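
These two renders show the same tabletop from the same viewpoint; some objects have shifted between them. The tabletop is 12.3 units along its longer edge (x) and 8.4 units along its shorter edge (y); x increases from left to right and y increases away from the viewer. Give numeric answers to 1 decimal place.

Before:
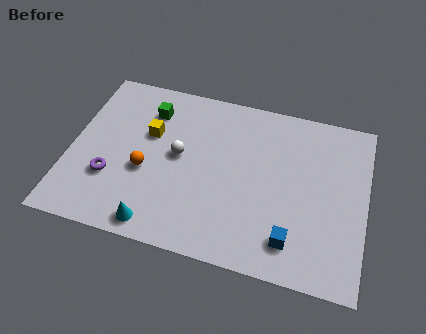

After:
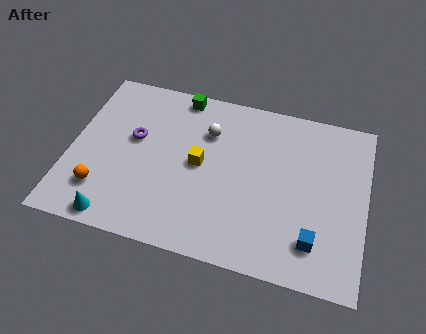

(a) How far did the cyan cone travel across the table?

1.7

The cyan cone moved from about (3.9, 0.9) to (2.2, 0.8), a distance of √(1.7² + 0.1²) ≈ 1.7.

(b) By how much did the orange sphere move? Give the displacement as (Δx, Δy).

(-1.7, -1.4)

The orange sphere was at about (3.2, 3.4) and moved to about (1.5, 2.0).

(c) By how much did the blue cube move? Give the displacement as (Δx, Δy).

(0.9, 0.2)

The blue cube started near (9.4, 1.6) and ended near (10.3, 1.8).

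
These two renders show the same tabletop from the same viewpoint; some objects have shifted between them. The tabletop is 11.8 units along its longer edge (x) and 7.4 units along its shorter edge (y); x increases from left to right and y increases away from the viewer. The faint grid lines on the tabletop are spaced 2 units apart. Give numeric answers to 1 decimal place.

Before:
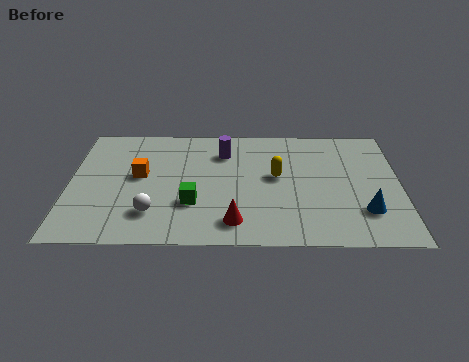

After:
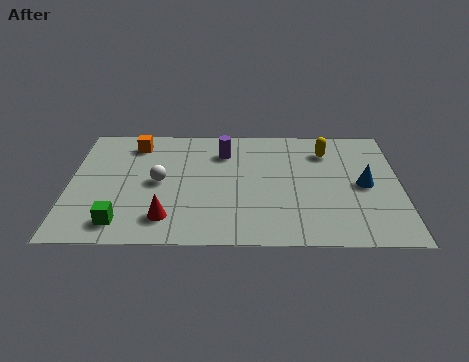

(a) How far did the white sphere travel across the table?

1.9

From (3.0, 1.8) to (3.2, 3.7), the white sphere covered √(0.2² + 1.9²) ≈ 1.9 units.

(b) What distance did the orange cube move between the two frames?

2.0

From (2.5, 4.1) to (2.3, 6.1), the orange cube covered √(0.2² + 2.0²) ≈ 2.0 units.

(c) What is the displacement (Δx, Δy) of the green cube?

(-2.5, -1.2)

The green cube started near (4.4, 2.4) and ended near (1.9, 1.2).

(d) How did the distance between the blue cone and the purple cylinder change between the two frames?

-0.8

Before: roughly 6.2 units apart; after: 5.4. That's 0.8 units closer together.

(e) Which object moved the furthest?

the green cube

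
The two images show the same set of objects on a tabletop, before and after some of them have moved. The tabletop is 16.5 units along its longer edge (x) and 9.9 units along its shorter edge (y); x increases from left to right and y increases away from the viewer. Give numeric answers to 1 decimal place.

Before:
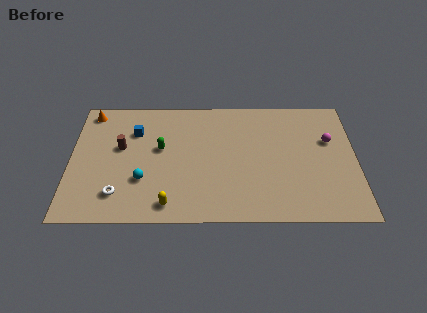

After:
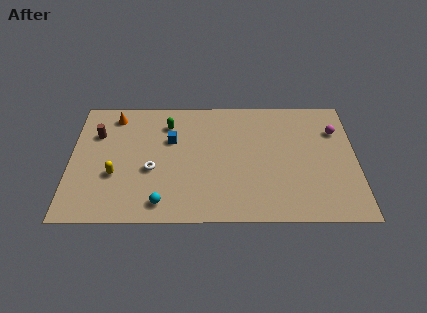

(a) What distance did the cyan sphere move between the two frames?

2.1

The cyan sphere moved from about (4.2, 3.2) to (5.3, 1.4), a distance of √(1.1² + 1.8²) ≈ 2.1.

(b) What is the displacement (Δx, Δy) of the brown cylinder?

(-1.4, 1.1)

From the two frames, the brown cylinder sits at roughly (2.9, 5.8) before and (1.5, 6.9) after.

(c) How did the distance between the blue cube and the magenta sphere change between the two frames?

-1.7

Before: roughly 11.3 units apart; after: 9.6. That's 1.7 units closer together.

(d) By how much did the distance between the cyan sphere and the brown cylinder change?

+3.8

They were about 2.9 units apart before and 6.7 after — 3.8 units further apart.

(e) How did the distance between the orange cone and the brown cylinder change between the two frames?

-1.6

They were about 3.4 units apart before and 1.8 after — 1.6 units closer together.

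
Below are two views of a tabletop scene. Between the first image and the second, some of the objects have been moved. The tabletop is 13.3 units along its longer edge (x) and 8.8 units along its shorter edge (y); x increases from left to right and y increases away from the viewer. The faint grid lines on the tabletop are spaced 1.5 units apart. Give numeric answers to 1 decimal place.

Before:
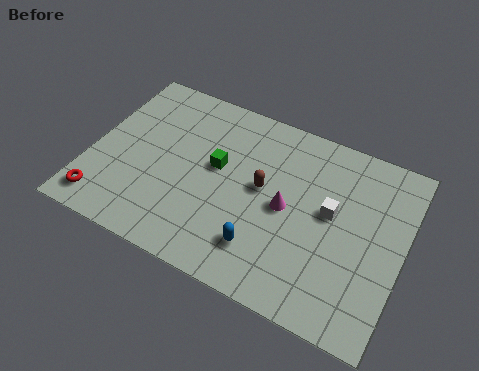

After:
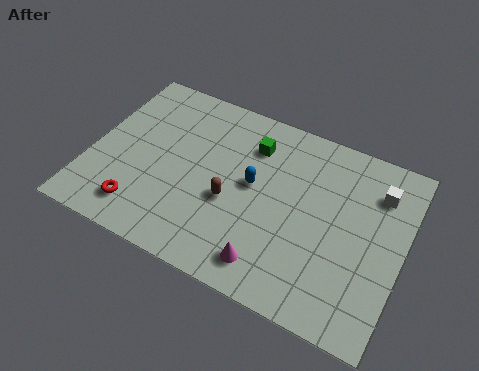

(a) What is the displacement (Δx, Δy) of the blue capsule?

(-0.8, 2.8)

From the two frames, the blue capsule sits at roughly (7.7, 2.0) before and (6.9, 4.8) after.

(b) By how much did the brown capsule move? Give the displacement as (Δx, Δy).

(-1.2, -1.2)

The brown capsule started near (7.3, 4.8) and ended near (6.1, 3.6).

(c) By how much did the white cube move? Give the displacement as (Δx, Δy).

(1.8, 1.8)

The white cube started near (10.2, 4.9) and ended near (12.0, 6.7).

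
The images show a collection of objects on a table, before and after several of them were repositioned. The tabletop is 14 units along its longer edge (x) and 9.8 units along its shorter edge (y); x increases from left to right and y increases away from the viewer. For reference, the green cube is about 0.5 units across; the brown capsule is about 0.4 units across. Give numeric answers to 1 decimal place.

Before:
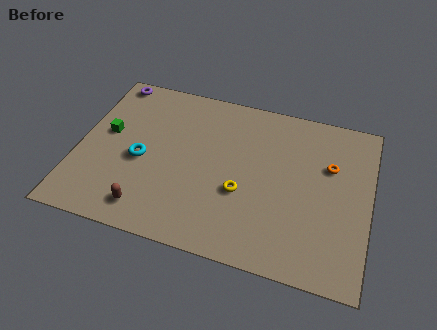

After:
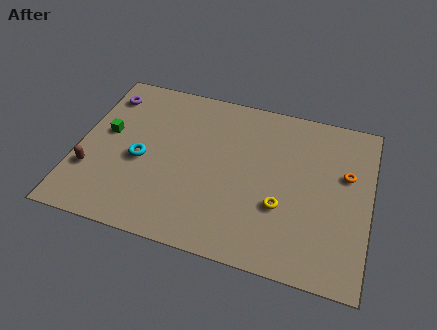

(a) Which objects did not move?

the cyan torus and the green cube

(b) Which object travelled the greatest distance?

the brown capsule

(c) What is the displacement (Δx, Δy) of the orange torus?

(0.8, -0.3)

The orange torus was at about (12.0, 6.4) and moved to about (12.8, 6.1).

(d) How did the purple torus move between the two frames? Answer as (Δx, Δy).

(-0.1, -1.0)

From the two frames, the purple torus sits at roughly (1.1, 8.9) before and (1.0, 7.9) after.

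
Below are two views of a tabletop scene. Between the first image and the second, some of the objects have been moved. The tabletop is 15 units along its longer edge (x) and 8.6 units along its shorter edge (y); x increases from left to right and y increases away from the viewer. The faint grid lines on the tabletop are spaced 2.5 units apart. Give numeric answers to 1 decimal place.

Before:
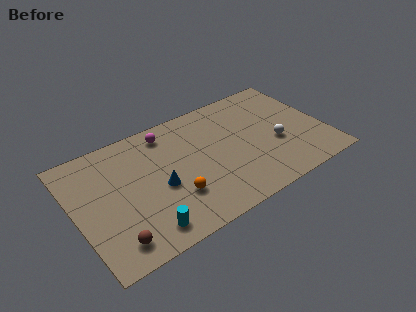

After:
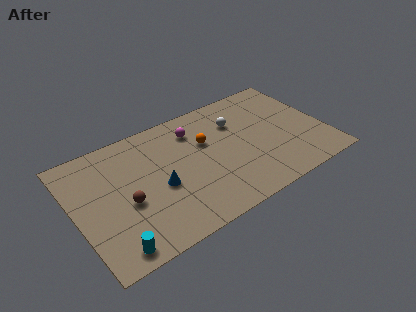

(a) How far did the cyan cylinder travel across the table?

1.9

The cyan cylinder moved from about (3.6, 1.3) to (1.7, 1.0), a distance of √(1.9² + 0.3²) ≈ 1.9.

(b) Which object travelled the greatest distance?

the orange sphere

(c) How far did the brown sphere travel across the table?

2.5

The brown sphere moved from about (1.8, 1.4) to (2.9, 3.6), a distance of √(1.1² + 2.2²) ≈ 2.5.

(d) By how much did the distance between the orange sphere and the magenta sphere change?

-3.4

The distance was about 4.7 in the first image and 1.3 in the second, so they moved 3.4 units closer together.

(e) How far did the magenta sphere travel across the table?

1.7

From (5.9, 7.3) to (7.5, 6.7), the magenta sphere covered √(1.6² + 0.6²) ≈ 1.7 units.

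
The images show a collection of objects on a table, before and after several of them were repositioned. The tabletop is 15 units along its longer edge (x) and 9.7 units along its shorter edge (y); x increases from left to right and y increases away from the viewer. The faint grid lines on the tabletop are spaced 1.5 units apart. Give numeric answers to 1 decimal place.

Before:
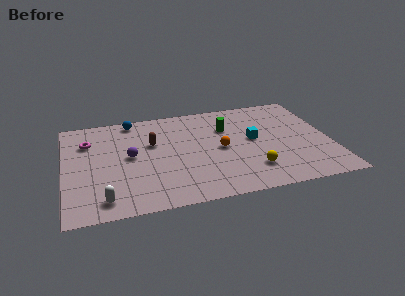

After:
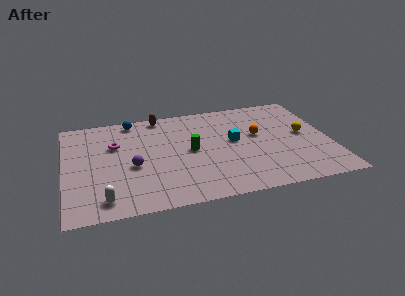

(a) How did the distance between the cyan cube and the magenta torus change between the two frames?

-2.7

They were about 9.5 units apart before and 6.8 after — 2.7 units closer together.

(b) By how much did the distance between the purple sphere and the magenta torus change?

-0.5

They were about 3.0 units apart before and 2.5 after — 0.5 units closer together.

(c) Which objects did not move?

the blue sphere and the white capsule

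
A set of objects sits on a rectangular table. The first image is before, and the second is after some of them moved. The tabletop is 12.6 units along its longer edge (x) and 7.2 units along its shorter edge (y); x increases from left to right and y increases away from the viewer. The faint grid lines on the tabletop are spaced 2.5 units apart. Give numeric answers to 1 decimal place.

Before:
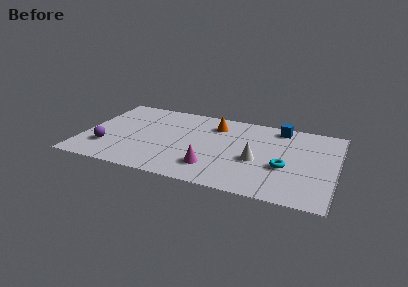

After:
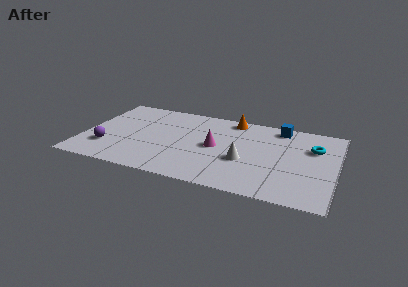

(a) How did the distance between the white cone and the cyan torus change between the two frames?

+2.5

They were about 1.4 units apart before and 3.9 after — 2.5 units further apart.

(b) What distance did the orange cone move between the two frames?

1.1

From (6.4, 5.6) to (7.2, 6.4), the orange cone covered √(0.8² + 0.8²) ≈ 1.1 units.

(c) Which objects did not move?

the purple sphere and the blue cube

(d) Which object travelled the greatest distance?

the cyan torus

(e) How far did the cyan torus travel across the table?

2.5

From (10.1, 2.8) to (11.4, 4.9), the cyan torus covered √(1.3² + 2.1²) ≈ 2.5 units.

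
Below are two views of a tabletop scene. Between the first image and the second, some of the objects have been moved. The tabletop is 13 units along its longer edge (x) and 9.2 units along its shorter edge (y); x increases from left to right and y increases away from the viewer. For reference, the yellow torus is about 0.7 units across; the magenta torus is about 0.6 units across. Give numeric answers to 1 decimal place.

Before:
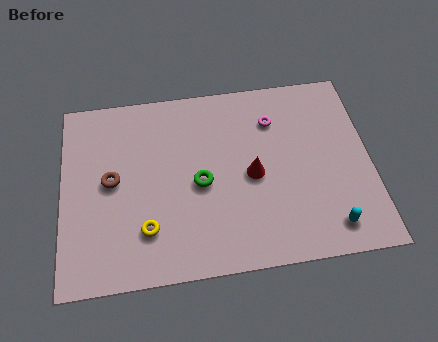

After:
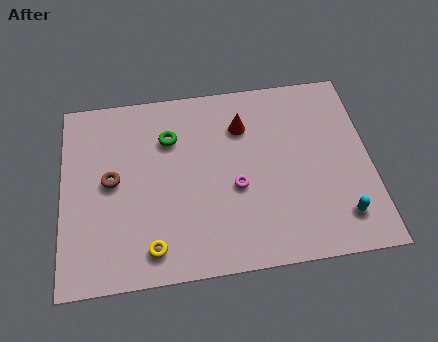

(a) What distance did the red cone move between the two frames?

2.5

From (8.0, 4.3) to (7.7, 6.8), the red cone covered √(0.3² + 2.5²) ≈ 2.5 units.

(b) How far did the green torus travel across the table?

2.7

The green torus was near (5.8, 4.2) before and (4.6, 6.6) after, so it travelled √(1.2² + 2.4²) ≈ 2.7 units.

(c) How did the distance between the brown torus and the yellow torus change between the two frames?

+0.9

Before: roughly 2.9 units apart; after: 3.8. That's 0.9 units further apart.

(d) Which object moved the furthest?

the magenta torus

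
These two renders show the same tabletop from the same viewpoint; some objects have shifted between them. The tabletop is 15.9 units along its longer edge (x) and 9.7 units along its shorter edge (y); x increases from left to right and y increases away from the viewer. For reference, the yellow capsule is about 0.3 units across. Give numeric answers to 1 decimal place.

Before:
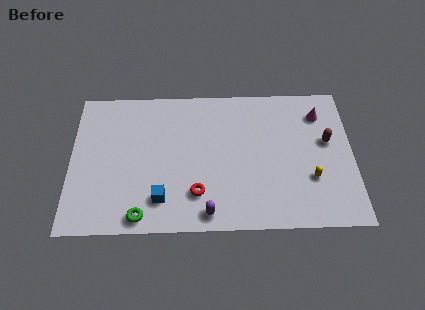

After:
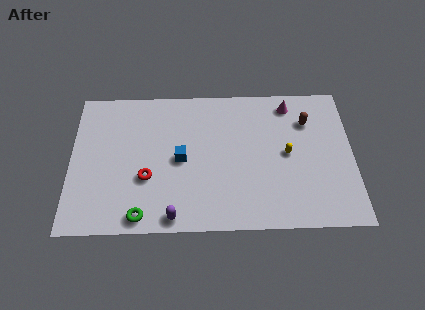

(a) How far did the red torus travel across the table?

3.0

The red torus was near (7.1, 2.4) before and (4.3, 3.5) after, so it travelled √(2.8² + 1.1²) ≈ 3.0 units.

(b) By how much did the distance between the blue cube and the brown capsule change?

-2.5

They were about 10.1 units apart before and 7.6 after — 2.5 units closer together.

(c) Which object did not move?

the green torus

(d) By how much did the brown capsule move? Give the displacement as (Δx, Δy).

(-1.1, 1.4)

From the two frames, the brown capsule sits at roughly (14.5, 5.7) before and (13.4, 7.1) after.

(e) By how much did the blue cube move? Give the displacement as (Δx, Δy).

(1.1, 2.6)

The blue cube was at about (5.1, 2.1) and moved to about (6.2, 4.7).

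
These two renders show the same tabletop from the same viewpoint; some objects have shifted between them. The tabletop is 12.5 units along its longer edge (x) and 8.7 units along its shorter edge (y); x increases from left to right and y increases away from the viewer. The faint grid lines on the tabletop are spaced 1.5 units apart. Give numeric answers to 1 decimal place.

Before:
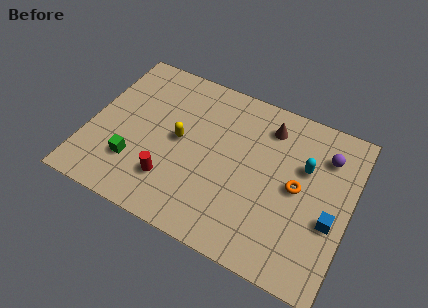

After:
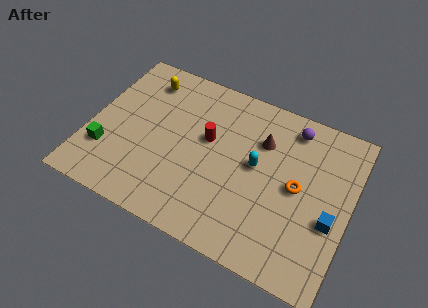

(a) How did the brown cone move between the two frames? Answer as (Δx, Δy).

(-0.2, -0.9)

The brown cone was at about (8.3, 7.0) and moved to about (8.1, 6.1).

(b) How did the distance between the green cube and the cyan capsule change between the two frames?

-1.1

The distance was about 8.4 in the first image and 7.3 in the second, so they moved 1.1 units closer together.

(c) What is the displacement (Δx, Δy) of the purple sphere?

(-1.7, 0.8)

From the two frames, the purple sphere sits at roughly (11.1, 6.6) before and (9.4, 7.4) after.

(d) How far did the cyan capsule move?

2.4

The cyan capsule moved from about (10.2, 5.6) to (8.0, 4.7), a distance of √(2.2² + 0.9²) ≈ 2.4.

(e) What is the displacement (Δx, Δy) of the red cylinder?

(1.4, 2.9)

The red cylinder started near (4.2, 2.2) and ended near (5.6, 5.1).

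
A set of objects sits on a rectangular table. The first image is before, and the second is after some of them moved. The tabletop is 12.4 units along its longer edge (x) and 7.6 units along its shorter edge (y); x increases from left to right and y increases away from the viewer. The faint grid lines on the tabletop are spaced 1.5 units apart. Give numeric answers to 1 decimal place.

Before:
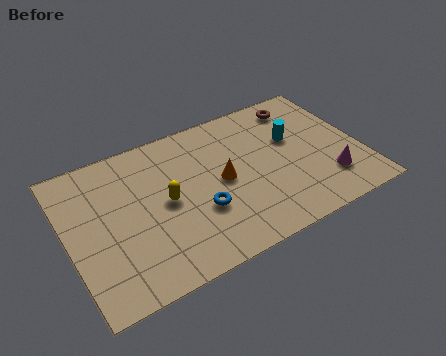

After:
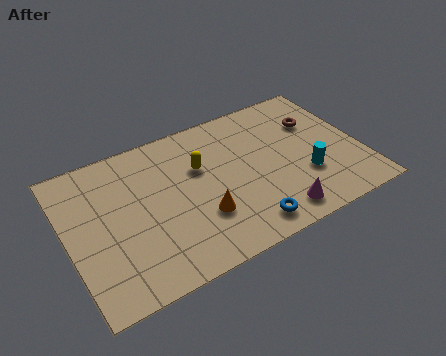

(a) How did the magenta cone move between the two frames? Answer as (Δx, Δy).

(-2.4, -0.8)

From the two frames, the magenta cone sits at roughly (10.8, 1.9) before and (8.4, 1.1) after.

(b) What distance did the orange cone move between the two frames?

1.8

From (6.5, 3.8) to (5.4, 2.4), the orange cone covered √(1.1² + 1.4²) ≈ 1.8 units.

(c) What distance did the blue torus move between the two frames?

2.3

From (5.4, 2.7) to (7.1, 1.1), the blue torus covered √(1.7² + 1.6²) ≈ 2.3 units.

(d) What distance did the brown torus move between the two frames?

1.3

From (10.3, 6.4) to (10.8, 5.2), the brown torus covered √(0.5² + 1.2²) ≈ 1.3 units.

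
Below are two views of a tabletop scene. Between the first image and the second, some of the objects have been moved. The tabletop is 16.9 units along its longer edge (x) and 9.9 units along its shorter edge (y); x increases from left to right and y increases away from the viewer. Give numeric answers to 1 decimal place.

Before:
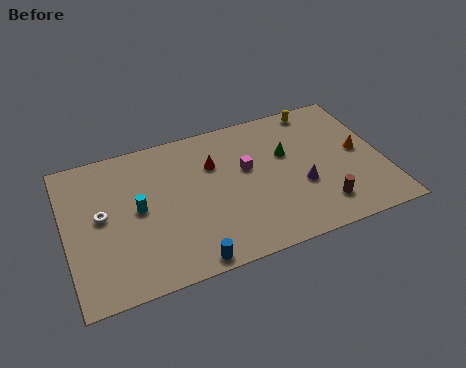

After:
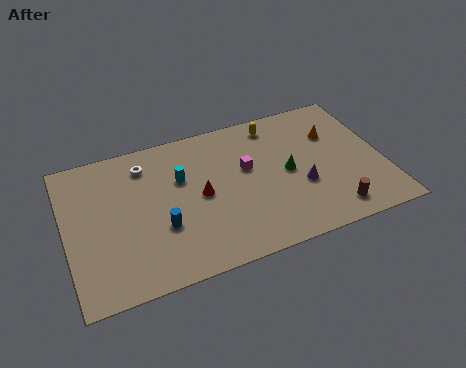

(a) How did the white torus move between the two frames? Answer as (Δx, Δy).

(2.5, 2.7)

From the two frames, the white torus sits at roughly (1.9, 5.3) before and (4.4, 8.0) after.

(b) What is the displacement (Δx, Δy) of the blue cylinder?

(-1.2, 2.7)

From the two frames, the blue cylinder sits at roughly (6.1, 0.8) before and (4.9, 3.5) after.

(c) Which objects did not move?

the magenta cube and the purple cone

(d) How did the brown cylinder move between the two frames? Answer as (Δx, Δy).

(0.5, -0.5)

The brown cylinder started near (13.3, 2.0) and ended near (13.8, 1.5).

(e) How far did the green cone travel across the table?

1.3

The green cone was near (11.9, 6.2) before and (11.8, 4.9) after, so it travelled √(0.1² + 1.3²) ≈ 1.3 units.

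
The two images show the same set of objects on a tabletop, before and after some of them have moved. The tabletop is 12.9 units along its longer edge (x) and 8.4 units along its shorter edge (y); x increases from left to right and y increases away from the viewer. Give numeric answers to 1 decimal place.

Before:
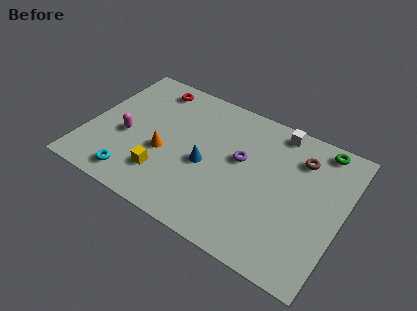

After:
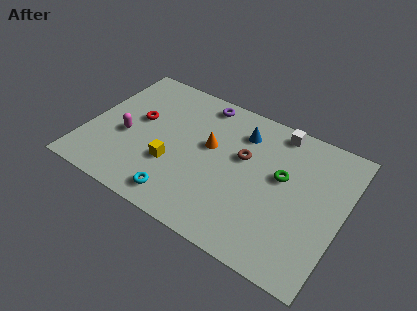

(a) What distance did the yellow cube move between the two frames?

0.9

From (4.2, 2.1) to (4.5, 2.9), the yellow cube covered √(0.3² + 0.8²) ≈ 0.9 units.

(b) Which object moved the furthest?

the purple torus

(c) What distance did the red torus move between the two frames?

2.4

The red torus was near (2.7, 7.2) before and (2.4, 4.8) after, so it travelled √(0.3² + 2.4²) ≈ 2.4 units.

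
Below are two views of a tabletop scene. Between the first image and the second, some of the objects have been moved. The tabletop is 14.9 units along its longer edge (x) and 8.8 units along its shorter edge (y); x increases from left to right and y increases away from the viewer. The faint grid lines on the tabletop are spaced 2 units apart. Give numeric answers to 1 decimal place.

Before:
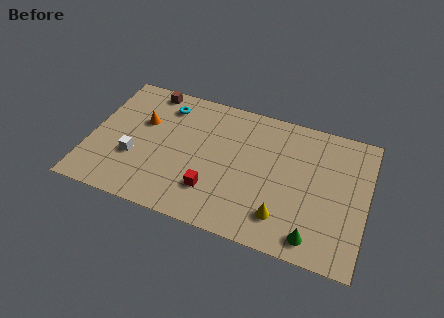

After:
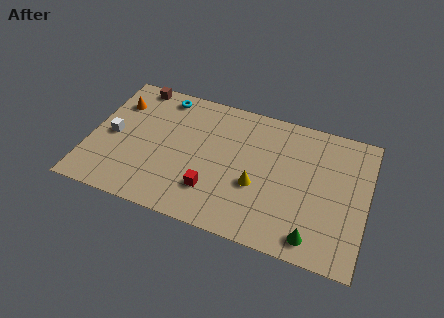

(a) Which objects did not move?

the red cube and the green cone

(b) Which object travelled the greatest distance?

the yellow cone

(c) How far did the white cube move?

1.7

From (2.5, 3.1) to (1.2, 4.2), the white cube covered √(1.3² + 1.1²) ≈ 1.7 units.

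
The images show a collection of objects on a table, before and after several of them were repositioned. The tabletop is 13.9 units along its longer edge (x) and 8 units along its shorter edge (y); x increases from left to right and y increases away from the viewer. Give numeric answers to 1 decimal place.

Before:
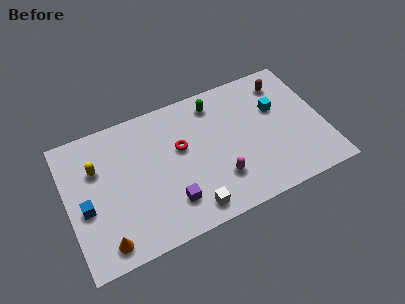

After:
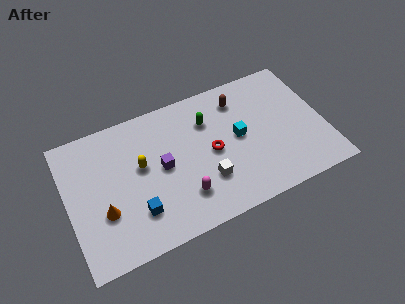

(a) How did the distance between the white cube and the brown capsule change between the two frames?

-3.3

The distance was about 7.9 in the first image and 4.6 in the second, so they moved 3.3 units closer together.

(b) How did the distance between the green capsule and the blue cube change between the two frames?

-2.4

The distance was about 8.1 in the first image and 5.7 in the second, so they moved 2.4 units closer together.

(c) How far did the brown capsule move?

2.5

From (12.1, 6.5) to (9.6, 6.4), the brown capsule covered √(2.5² + 0.1²) ≈ 2.5 units.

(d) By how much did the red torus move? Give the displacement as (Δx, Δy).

(1.6, -0.9)

The red torus started near (6.2, 4.8) and ended near (7.8, 3.9).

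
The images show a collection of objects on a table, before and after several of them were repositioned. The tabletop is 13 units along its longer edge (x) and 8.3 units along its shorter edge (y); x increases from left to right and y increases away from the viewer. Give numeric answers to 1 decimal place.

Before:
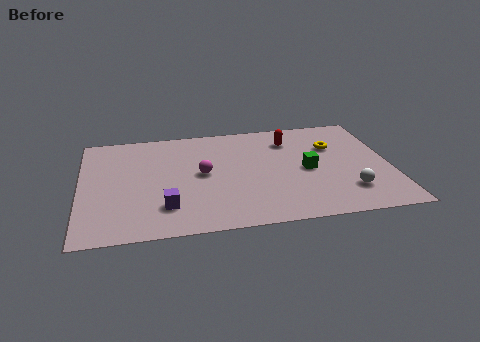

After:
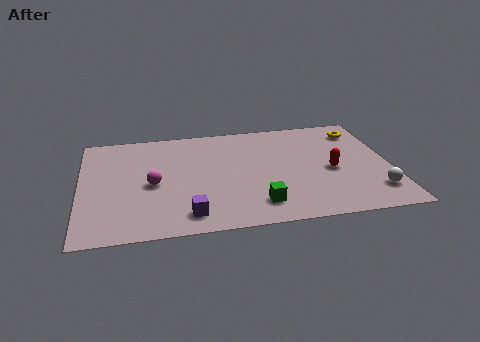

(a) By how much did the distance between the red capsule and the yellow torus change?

+1.3

Before: roughly 2.0 units apart; after: 3.3. That's 1.3 units further apart.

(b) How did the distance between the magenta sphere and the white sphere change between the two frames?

+3.0

Before: roughly 6.4 units apart; after: 9.4. That's 3.0 units further apart.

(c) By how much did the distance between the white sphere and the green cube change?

+2.4

They were about 2.5 units apart before and 4.9 after — 2.4 units further apart.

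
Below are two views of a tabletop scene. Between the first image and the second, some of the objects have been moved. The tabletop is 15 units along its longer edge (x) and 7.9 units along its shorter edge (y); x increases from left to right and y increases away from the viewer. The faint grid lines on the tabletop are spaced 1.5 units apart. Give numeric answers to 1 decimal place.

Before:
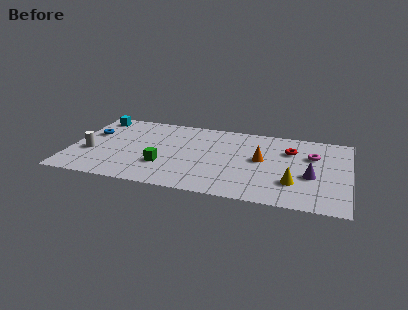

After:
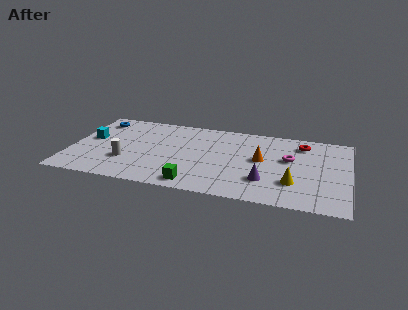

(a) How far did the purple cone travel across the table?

2.6

The purple cone moved from about (13.0, 3.2) to (10.6, 2.2), a distance of √(2.4² + 1.0²) ≈ 2.6.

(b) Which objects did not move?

the yellow cone and the orange cone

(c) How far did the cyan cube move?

2.4

From (1.1, 6.8) to (1.0, 4.4), the cyan cube covered √(0.1² + 2.4²) ≈ 2.4 units.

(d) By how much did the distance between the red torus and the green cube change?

+0.3

The distance was about 7.4 in the first image and 7.7 in the second, so they moved 0.3 units further apart.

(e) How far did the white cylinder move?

2.1

The white cylinder was near (1.1, 3.0) before and (3.1, 2.5) after, so it travelled √(2.0² + 0.5²) ≈ 2.1 units.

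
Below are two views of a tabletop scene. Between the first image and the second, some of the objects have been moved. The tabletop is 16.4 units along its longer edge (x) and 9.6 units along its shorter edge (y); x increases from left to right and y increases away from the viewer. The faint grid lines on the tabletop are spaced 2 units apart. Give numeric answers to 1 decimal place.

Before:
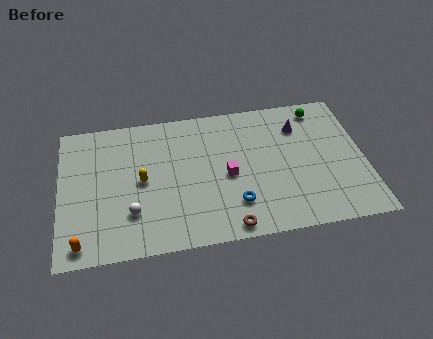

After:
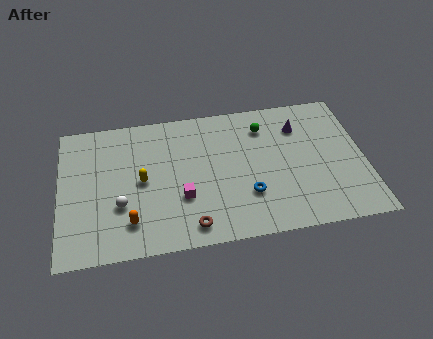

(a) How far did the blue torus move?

0.9

The blue torus moved from about (9.3, 2.4) to (10.0, 2.9), a distance of √(0.7² + 0.5²) ≈ 0.9.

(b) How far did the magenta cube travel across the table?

2.7

The magenta cube moved from about (9.0, 4.4) to (6.5, 3.3), a distance of √(2.5² + 1.1²) ≈ 2.7.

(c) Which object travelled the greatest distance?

the green sphere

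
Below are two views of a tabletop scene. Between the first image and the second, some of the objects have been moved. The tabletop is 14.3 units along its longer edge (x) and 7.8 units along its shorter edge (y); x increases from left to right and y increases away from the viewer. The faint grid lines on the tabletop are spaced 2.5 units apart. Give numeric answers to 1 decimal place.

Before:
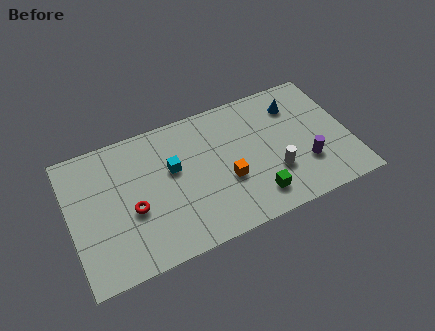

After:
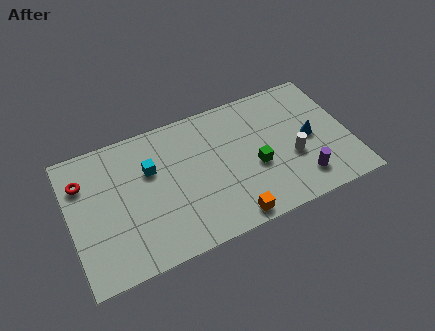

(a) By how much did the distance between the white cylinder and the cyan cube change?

+1.9

Before: roughly 5.5 units apart; after: 7.4. That's 1.9 units further apart.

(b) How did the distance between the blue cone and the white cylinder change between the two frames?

-2.5

Before: roughly 3.8 units apart; after: 1.3. That's 2.5 units closer together.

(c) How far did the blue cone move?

2.3

The blue cone moved from about (11.8, 6.0) to (12.3, 3.8), a distance of √(0.5² + 2.2²) ≈ 2.3.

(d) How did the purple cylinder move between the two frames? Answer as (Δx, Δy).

(-0.3, -0.8)

The purple cylinder was at about (11.9, 2.4) and moved to about (11.6, 1.6).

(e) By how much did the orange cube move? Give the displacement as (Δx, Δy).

(-0.1, -2.2)

The orange cube started near (7.9, 3.0) and ended near (7.8, 0.8).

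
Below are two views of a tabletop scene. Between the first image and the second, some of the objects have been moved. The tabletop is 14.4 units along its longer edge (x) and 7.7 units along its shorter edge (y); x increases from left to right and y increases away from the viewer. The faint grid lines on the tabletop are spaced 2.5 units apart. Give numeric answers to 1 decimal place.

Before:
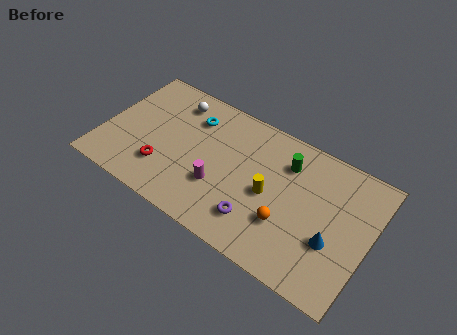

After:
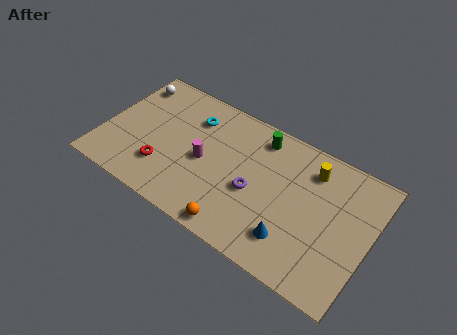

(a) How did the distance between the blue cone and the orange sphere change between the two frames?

+0.6

The distance was about 2.4 in the first image and 3.0 in the second, so they moved 0.6 units further apart.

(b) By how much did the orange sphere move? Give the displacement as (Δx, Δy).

(-2.4, -1.7)

The orange sphere started near (10.2, 2.5) and ended near (7.8, 0.8).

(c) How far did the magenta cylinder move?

1.4

The magenta cylinder was near (6.5, 2.6) before and (5.5, 3.6) after, so it travelled √(1.0² + 1.0²) ≈ 1.4 units.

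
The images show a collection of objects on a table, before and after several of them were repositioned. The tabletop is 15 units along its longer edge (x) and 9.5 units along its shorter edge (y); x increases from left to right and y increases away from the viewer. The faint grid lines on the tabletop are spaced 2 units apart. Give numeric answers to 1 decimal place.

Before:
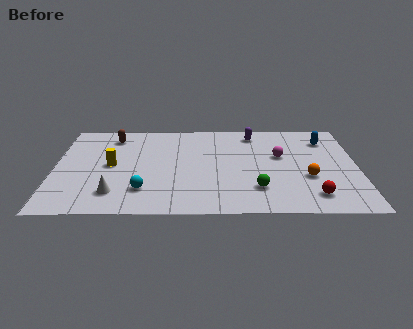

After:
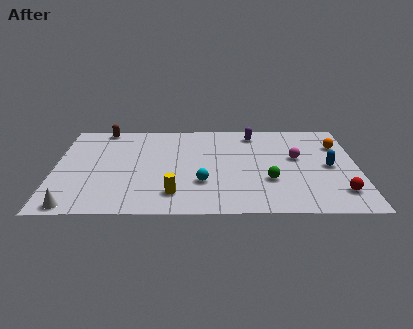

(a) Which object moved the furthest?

the yellow cylinder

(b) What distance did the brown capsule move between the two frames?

1.0

The brown capsule moved from about (2.8, 7.8) to (2.3, 8.7), a distance of √(0.5² + 0.9²) ≈ 1.0.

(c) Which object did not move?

the purple capsule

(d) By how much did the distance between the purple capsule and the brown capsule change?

+0.5

Before: roughly 7.1 units apart; after: 7.6. That's 0.5 units further apart.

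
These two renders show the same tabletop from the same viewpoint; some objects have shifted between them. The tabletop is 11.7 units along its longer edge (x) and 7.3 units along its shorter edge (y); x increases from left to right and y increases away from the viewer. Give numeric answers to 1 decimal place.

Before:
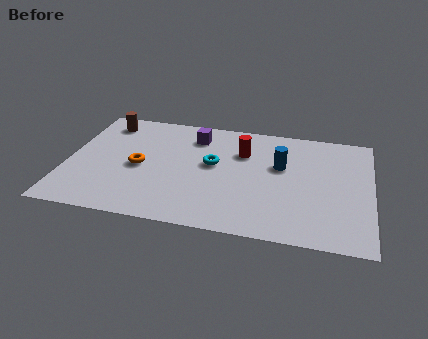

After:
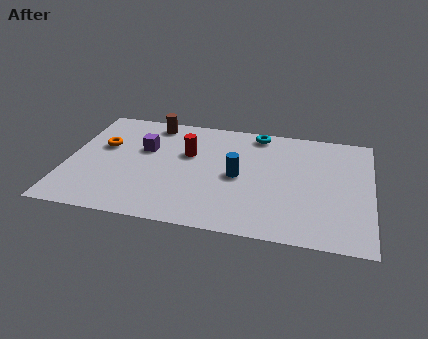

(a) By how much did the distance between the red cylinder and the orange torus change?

-1.0

They were about 4.3 units apart before and 3.3 after — 1.0 units closer together.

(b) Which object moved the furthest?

the cyan torus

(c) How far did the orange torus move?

1.9

From (2.8, 3.4) to (1.3, 4.5), the orange torus covered √(1.5² + 1.1²) ≈ 1.9 units.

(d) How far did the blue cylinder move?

1.9

The blue cylinder moved from about (8.2, 4.5) to (6.6, 3.5), a distance of √(1.6² + 1.0²) ≈ 1.9.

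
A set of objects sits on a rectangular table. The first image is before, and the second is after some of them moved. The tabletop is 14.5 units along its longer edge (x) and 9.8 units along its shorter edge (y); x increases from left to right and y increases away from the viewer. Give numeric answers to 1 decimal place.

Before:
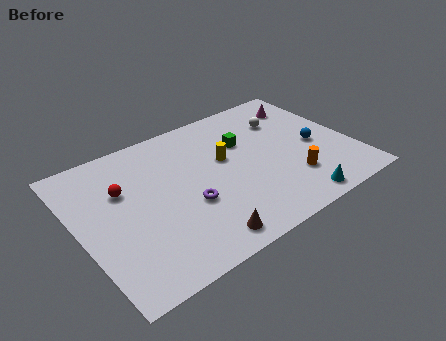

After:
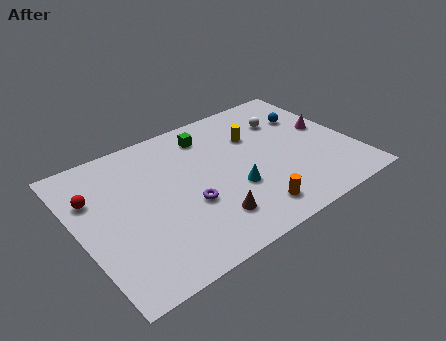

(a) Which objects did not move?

the purple torus and the white sphere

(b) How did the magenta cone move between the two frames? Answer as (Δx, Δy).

(0.6, -2.4)

The magenta cone started near (12.8, 7.8) and ended near (13.4, 5.4).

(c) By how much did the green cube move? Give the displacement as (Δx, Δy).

(-1.7, 1.5)

From the two frames, the green cube sits at roughly (9.1, 6.5) before and (7.4, 8.0) after.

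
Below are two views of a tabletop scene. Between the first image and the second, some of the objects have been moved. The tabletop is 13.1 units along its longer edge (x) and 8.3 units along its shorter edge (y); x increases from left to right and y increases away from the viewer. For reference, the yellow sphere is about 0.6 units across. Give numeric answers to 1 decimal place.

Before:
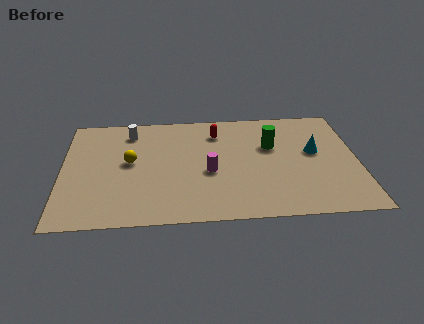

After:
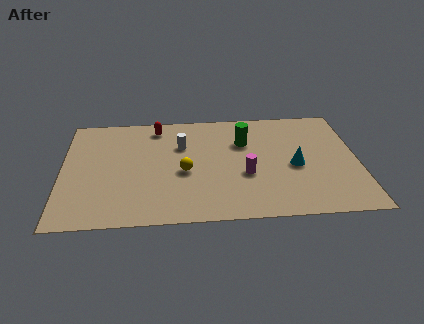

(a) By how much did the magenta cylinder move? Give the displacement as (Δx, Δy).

(1.6, -0.3)

From the two frames, the magenta cylinder sits at roughly (6.5, 3.5) before and (8.1, 3.2) after.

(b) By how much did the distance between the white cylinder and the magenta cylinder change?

-1.1

Before: roughly 4.8 units apart; after: 3.7. That's 1.1 units closer together.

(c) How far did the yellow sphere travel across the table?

2.6

From (3.0, 4.5) to (5.4, 3.6), the yellow sphere covered √(2.4² + 0.9²) ≈ 2.6 units.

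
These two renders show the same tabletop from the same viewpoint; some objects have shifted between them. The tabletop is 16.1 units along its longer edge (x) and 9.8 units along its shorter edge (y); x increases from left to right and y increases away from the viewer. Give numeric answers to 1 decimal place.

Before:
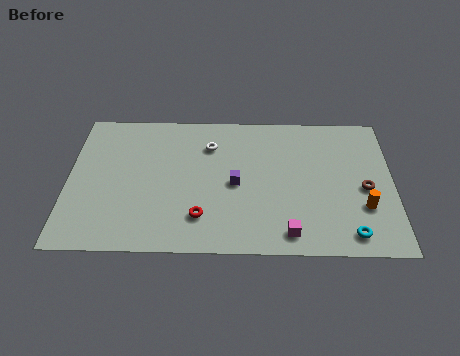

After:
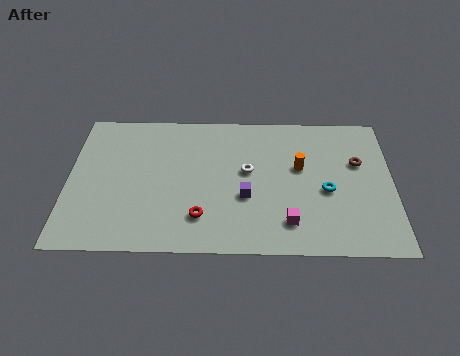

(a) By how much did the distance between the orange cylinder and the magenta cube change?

-0.3

Before: roughly 4.1 units apart; after: 3.8. That's 0.3 units closer together.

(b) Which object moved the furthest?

the orange cylinder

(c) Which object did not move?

the red torus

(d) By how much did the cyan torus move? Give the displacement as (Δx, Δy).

(-1.1, 2.9)

From the two frames, the cyan torus sits at roughly (13.9, 1.3) before and (12.8, 4.2) after.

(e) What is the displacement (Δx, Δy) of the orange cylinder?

(-3.1, 2.7)

The orange cylinder started near (14.6, 3.1) and ended near (11.5, 5.8).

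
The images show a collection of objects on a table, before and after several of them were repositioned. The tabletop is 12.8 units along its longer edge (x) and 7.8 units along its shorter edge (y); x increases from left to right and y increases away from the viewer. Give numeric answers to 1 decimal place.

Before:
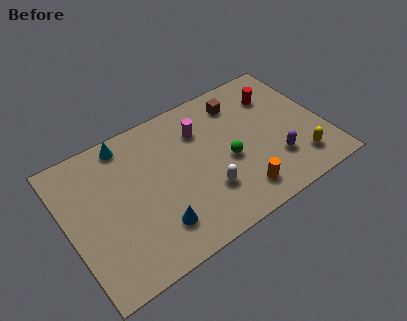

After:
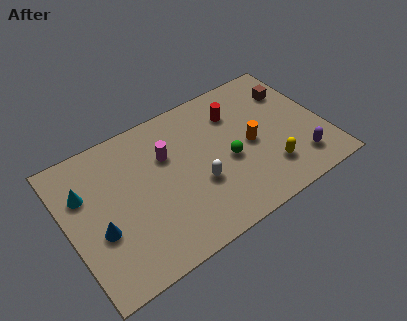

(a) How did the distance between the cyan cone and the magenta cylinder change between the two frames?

+0.3

The distance was about 3.8 in the first image and 4.1 in the second, so they moved 0.3 units further apart.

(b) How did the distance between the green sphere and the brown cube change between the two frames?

+1.3

They were about 3.1 units apart before and 4.4 after — 1.3 units further apart.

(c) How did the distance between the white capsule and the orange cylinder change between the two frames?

+1.2

They were about 1.7 units apart before and 2.9 after — 1.2 units further apart.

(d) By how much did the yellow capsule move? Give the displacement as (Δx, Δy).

(-1.5, 0.3)

From the two frames, the yellow capsule sits at roughly (11.2, 1.6) before and (9.7, 1.9) after.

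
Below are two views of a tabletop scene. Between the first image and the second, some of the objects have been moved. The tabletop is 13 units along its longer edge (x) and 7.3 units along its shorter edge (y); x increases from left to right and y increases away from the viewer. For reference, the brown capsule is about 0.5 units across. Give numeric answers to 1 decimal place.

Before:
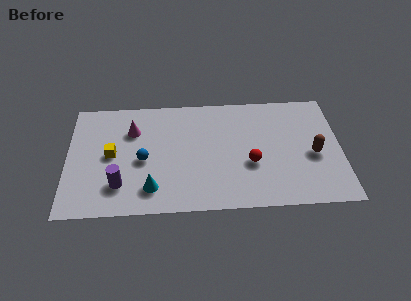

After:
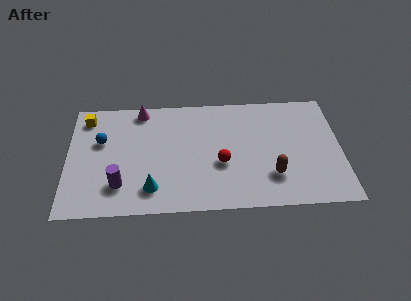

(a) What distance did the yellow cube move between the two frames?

2.7

From (2.1, 3.7) to (0.9, 6.1), the yellow cube covered √(1.2² + 2.4²) ≈ 2.7 units.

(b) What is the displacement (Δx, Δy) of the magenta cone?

(0.4, 1.3)

From the two frames, the magenta cone sits at roughly (3.1, 5.2) before and (3.5, 6.5) after.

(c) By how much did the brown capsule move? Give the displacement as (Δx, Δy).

(-2.0, -1.2)

From the two frames, the brown capsule sits at roughly (11.7, 3.2) before and (9.7, 2.0) after.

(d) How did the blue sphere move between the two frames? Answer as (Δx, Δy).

(-2.0, 1.3)

The blue sphere started near (3.6, 3.3) and ended near (1.6, 4.6).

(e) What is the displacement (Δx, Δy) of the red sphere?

(-1.4, 0.1)

From the two frames, the red sphere sits at roughly (8.7, 2.8) before and (7.3, 2.9) after.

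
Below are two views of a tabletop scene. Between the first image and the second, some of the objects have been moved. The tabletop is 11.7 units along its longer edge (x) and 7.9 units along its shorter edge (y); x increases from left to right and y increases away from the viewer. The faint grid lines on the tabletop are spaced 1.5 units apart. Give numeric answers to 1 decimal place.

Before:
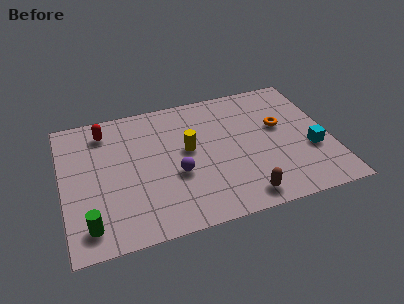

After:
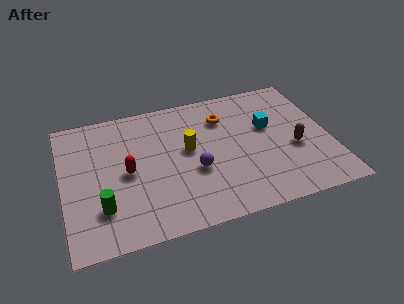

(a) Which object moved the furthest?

the brown capsule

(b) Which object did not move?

the yellow cylinder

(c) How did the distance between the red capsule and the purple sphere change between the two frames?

-1.5

The distance was about 4.5 in the first image and 3.0 in the second, so they moved 1.5 units closer together.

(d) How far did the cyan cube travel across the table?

2.5

The cyan cube was near (10.8, 2.9) before and (9.1, 4.8) after, so it travelled √(1.7² + 1.9²) ≈ 2.5 units.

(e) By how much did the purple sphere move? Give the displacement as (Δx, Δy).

(0.8, 0.0)

From the two frames, the purple sphere sits at roughly (4.9, 3.1) before and (5.7, 3.1) after.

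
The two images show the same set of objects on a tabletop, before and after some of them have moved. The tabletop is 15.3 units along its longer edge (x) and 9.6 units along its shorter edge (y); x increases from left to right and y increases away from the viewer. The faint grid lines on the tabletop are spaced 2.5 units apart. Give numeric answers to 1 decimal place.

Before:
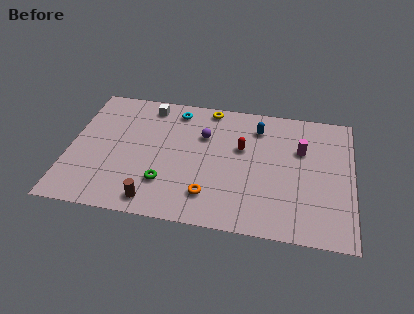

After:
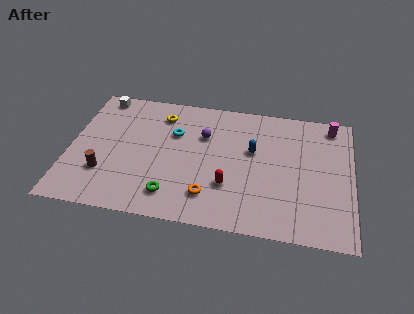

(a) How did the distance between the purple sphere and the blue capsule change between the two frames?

-0.3

Before: roughly 3.1 units apart; after: 2.8. That's 0.3 units closer together.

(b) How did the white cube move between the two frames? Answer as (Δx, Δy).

(-2.7, 0.3)

The white cube was at about (4.1, 8.3) and moved to about (1.4, 8.6).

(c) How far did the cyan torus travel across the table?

1.8

From (5.6, 8.2) to (5.6, 6.4), the cyan torus covered √(0.0² + 1.8²) ≈ 1.8 units.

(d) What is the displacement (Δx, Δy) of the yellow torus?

(-2.6, -1.0)

The yellow torus started near (7.4, 8.7) and ended near (4.8, 7.7).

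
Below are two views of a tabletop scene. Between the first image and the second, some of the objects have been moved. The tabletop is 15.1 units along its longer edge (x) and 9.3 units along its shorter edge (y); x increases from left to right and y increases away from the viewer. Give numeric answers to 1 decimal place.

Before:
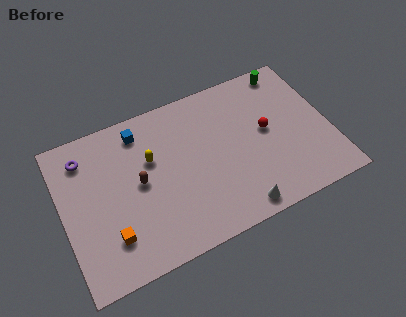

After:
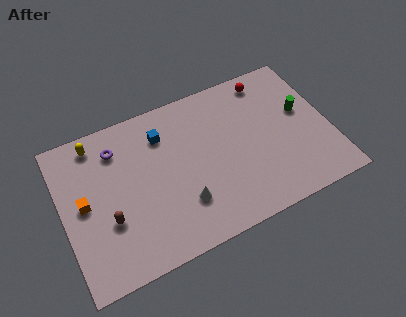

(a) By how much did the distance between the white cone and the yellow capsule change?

+0.5

They were about 6.5 units apart before and 7.0 after — 0.5 units further apart.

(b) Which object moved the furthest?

the yellow capsule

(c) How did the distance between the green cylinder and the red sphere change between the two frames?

-0.6

The distance was about 3.7 in the first image and 3.1 in the second, so they moved 0.6 units closer together.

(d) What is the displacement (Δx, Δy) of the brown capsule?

(-1.9, -1.5)

From the two frames, the brown capsule sits at roughly (4.3, 4.8) before and (2.4, 3.3) after.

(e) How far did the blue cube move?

1.4

From (4.7, 7.8) to (5.9, 7.1), the blue cube covered √(1.2² + 0.7²) ≈ 1.4 units.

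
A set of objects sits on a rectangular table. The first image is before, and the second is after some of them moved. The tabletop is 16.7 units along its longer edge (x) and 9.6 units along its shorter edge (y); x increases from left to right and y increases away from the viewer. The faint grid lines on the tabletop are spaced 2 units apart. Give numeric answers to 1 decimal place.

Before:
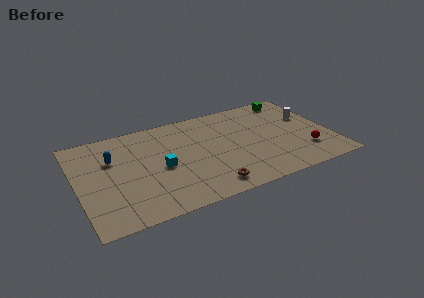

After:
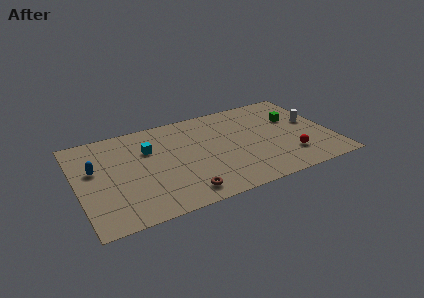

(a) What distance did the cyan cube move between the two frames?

2.2

The cyan cube was near (5.4, 4.4) before and (4.8, 6.5) after, so it travelled √(0.6² + 2.1²) ≈ 2.2 units.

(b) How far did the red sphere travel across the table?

1.1

The red sphere was near (14.8, 2.5) before and (13.7, 2.4) after, so it travelled √(1.1² + 0.1²) ≈ 1.1 units.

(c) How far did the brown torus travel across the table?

1.7

The brown torus was near (8.2, 1.4) before and (6.5, 1.4) after, so it travelled √(1.7² + 0.0²) ≈ 1.7 units.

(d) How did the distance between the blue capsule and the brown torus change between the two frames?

-0.8

Before: roughly 7.7 units apart; after: 6.9. That's 0.8 units closer together.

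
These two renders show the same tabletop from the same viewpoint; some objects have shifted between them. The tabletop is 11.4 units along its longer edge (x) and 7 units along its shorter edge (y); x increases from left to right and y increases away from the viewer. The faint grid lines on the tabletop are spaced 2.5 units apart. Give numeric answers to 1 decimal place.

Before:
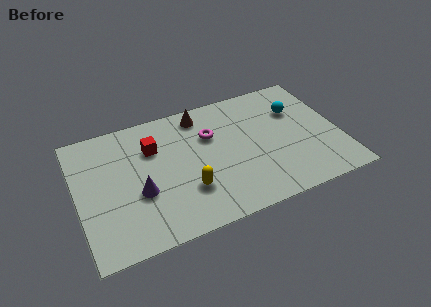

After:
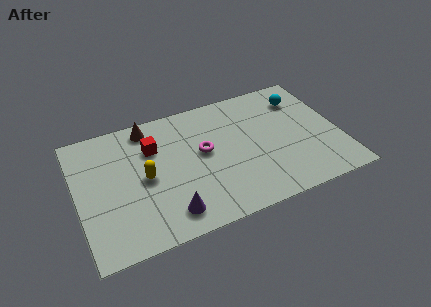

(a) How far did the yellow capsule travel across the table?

2.1

From (4.6, 2.1) to (2.9, 3.4), the yellow capsule covered √(1.7² + 1.3²) ≈ 2.1 units.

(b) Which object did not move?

the red cube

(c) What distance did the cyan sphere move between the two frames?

0.7

The cyan sphere was near (9.7, 4.8) before and (10.0, 5.4) after, so it travelled √(0.3² + 0.6²) ≈ 0.7 units.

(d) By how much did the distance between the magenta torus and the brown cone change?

+1.8

The distance was about 1.3 in the first image and 3.1 in the second, so they moved 1.8 units further apart.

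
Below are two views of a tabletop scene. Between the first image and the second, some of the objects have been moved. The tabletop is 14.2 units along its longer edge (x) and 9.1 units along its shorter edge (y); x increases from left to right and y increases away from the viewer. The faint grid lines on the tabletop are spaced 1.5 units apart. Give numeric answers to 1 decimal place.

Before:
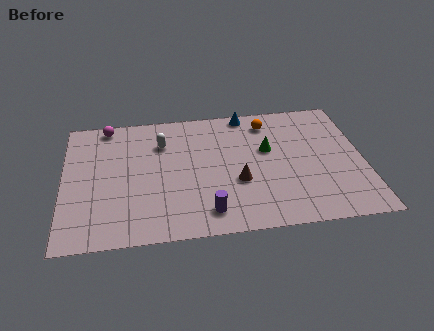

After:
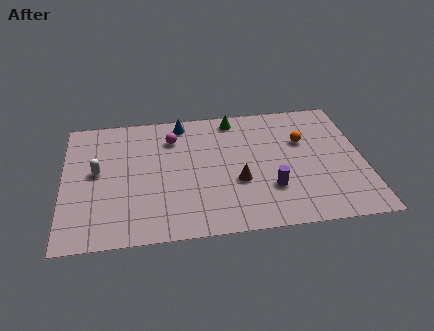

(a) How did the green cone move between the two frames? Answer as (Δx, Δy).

(-1.5, 2.5)

From the two frames, the green cone sits at roughly (9.7, 5.5) before and (8.2, 8.0) after.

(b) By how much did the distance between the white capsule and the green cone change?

+2.2

The distance was about 5.1 in the first image and 7.3 in the second, so they moved 2.2 units further apart.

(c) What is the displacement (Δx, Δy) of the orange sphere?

(1.6, -1.6)

From the two frames, the orange sphere sits at roughly (9.8, 7.5) before and (11.4, 5.9) after.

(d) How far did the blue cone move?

3.1

The blue cone moved from about (8.8, 8.3) to (5.7, 8.0), a distance of √(3.1² + 0.3²) ≈ 3.1.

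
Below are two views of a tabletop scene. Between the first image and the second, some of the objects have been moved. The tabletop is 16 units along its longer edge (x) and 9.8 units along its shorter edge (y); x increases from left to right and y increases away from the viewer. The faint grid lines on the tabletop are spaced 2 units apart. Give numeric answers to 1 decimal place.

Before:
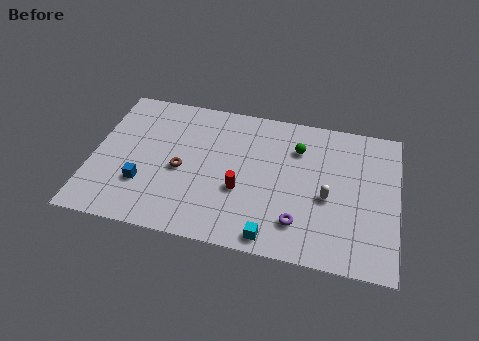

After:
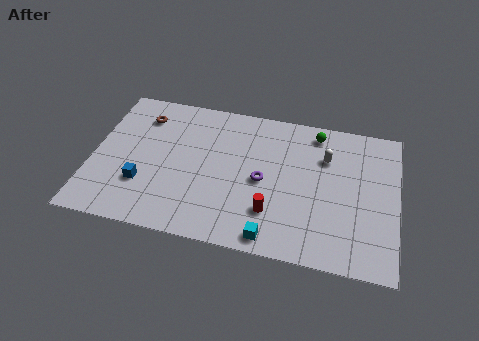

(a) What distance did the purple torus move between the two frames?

3.1

The purple torus moved from about (11.0, 2.2) to (9.0, 4.6), a distance of √(2.0² + 2.4²) ≈ 3.1.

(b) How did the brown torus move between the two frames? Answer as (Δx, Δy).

(-2.3, 3.3)

The brown torus was at about (4.7, 4.4) and moved to about (2.4, 7.7).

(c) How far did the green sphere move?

1.6

From (10.7, 7.2) to (11.6, 8.5), the green sphere covered √(0.9² + 1.3²) ≈ 1.6 units.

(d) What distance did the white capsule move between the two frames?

2.7

The white capsule was near (12.4, 4.2) before and (12.2, 6.9) after, so it travelled √(0.2² + 2.7²) ≈ 2.7 units.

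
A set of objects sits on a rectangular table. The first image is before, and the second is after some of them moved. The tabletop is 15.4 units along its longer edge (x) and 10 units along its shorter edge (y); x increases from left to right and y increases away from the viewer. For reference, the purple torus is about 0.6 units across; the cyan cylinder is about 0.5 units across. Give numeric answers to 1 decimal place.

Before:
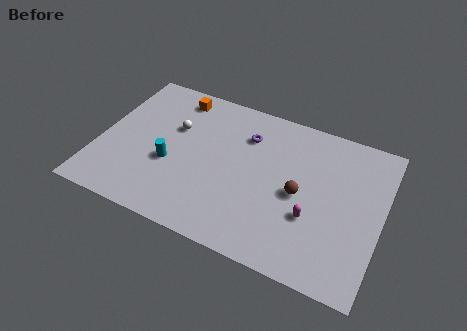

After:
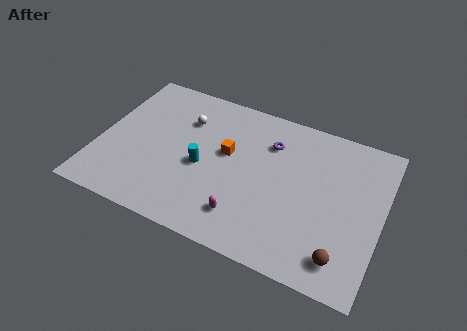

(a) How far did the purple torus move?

1.3

The purple torus moved from about (7.8, 7.4) to (9.1, 7.4), a distance of √(1.3² + 0.0²) ≈ 1.3.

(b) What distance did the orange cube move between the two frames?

4.3

The orange cube was near (3.7, 8.6) before and (6.9, 5.8) after, so it travelled √(3.2² + 2.8²) ≈ 4.3 units.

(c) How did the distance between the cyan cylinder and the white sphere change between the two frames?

+0.6

Before: roughly 2.5 units apart; after: 3.1. That's 0.6 units further apart.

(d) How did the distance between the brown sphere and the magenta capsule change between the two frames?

+3.9

The distance was about 1.4 in the first image and 5.3 in the second, so they moved 3.9 units further apart.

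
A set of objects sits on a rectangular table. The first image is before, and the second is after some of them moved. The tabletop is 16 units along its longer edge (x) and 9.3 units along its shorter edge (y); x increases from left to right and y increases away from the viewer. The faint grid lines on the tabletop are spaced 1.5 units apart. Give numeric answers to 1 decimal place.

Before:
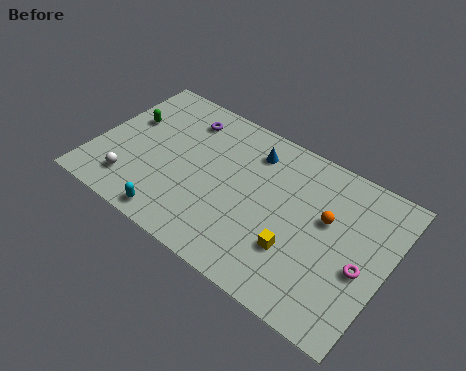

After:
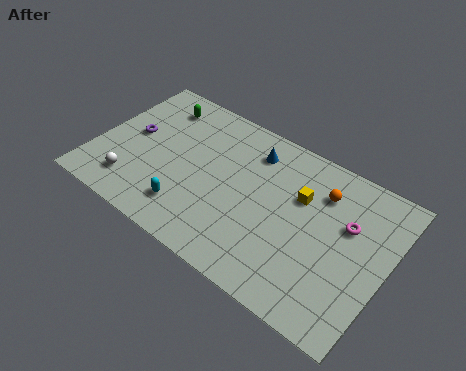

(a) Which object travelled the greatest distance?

the purple torus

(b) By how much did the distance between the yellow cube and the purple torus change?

+0.9

The distance was about 8.5 in the first image and 9.4 in the second, so they moved 0.9 units further apart.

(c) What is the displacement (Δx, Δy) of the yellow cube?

(-0.3, 3.2)

The yellow cube was at about (11.4, 2.9) and moved to about (11.1, 6.1).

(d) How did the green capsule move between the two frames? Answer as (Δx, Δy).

(1.3, 1.8)

The green capsule started near (1.4, 5.8) and ended near (2.7, 7.6).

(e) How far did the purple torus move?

3.5

From (4.3, 7.5) to (1.8, 5.0), the purple torus covered √(2.5² + 2.5²) ≈ 3.5 units.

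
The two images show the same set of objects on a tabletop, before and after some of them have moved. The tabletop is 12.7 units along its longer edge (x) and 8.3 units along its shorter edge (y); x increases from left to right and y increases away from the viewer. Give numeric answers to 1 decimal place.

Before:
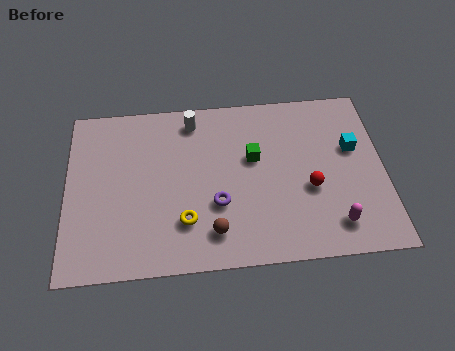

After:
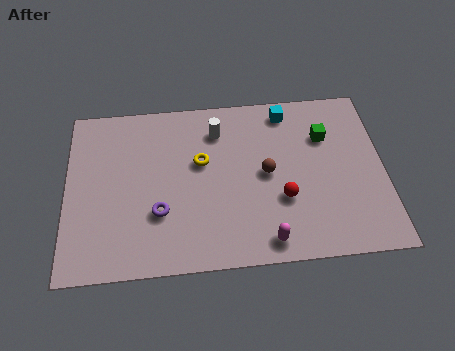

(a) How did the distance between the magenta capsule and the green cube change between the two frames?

+0.7

Before: roughly 4.7 units apart; after: 5.4. That's 0.7 units further apart.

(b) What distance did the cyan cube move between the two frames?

3.3

From (11.5, 5.1) to (8.9, 7.2), the cyan cube covered √(2.6² + 2.1²) ≈ 3.3 units.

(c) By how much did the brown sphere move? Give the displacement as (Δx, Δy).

(2.2, 2.6)

The brown sphere started near (5.8, 1.6) and ended near (8.0, 4.2).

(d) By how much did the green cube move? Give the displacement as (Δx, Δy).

(2.9, 0.8)

The green cube was at about (7.5, 5.0) and moved to about (10.4, 5.8).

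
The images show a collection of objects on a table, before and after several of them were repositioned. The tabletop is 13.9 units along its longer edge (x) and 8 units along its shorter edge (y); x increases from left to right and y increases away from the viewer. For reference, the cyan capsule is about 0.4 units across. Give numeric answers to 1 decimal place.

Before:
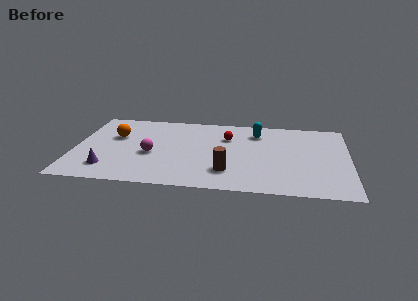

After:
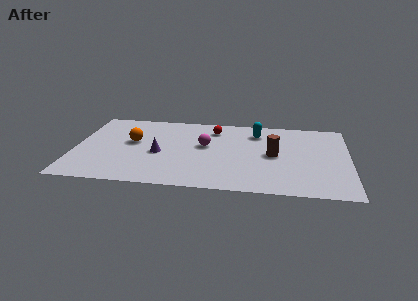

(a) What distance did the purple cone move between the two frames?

3.1

The purple cone was near (1.8, 1.7) before and (4.3, 3.5) after, so it travelled √(2.5² + 1.8²) ≈ 3.1 units.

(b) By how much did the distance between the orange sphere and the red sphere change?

-1.2

Before: roughly 5.7 units apart; after: 4.5. That's 1.2 units closer together.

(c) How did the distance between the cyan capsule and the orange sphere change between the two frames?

-0.8

They were about 7.3 units apart before and 6.5 after — 0.8 units closer together.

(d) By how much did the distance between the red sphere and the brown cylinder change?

+0.3

They were about 3.6 units apart before and 3.9 after — 0.3 units further apart.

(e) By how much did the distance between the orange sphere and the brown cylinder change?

+0.6

They were about 6.6 units apart before and 7.2 after — 0.6 units further apart.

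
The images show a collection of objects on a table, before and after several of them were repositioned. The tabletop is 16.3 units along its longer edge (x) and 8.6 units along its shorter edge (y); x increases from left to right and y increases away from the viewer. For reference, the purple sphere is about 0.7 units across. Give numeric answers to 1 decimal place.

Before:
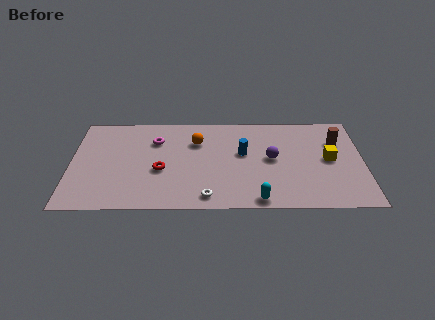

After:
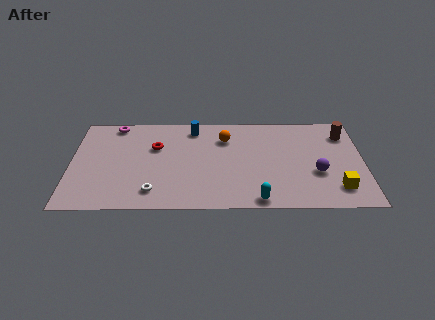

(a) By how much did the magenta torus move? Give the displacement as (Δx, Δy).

(-2.3, 1.5)

From the two frames, the magenta torus sits at roughly (4.7, 6.2) before and (2.4, 7.7) after.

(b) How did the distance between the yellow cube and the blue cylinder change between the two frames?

+4.9

They were about 4.8 units apart before and 9.7 after — 4.9 units further apart.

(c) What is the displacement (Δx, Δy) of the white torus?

(-3.0, 0.5)

The white torus started near (7.6, 1.1) and ended near (4.6, 1.6).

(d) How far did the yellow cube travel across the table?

2.6

The yellow cube was near (14.4, 4.4) before and (14.8, 1.8) after, so it travelled √(0.4² + 2.6²) ≈ 2.6 units.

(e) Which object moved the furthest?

the blue cylinder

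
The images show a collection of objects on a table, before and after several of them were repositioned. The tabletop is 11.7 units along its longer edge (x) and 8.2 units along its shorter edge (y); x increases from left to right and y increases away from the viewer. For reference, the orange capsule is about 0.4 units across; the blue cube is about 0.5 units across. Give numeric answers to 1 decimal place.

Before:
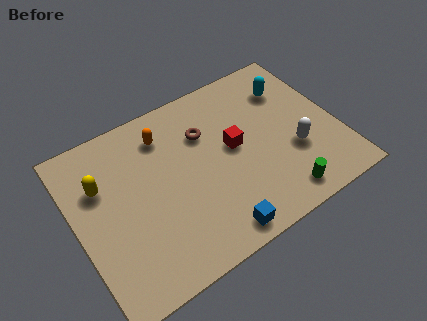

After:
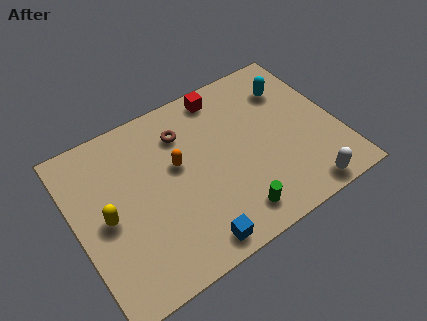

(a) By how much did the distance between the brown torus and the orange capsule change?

-0.4

They were about 1.9 units apart before and 1.5 after — 0.4 units closer together.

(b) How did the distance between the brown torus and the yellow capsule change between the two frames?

-0.3

Before: roughly 4.7 units apart; after: 4.4. That's 0.3 units closer together.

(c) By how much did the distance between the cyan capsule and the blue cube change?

+0.7

Before: roughly 6.8 units apart; after: 7.5. That's 0.7 units further apart.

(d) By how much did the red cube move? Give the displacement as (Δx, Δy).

(0.0, 2.8)

From the two frames, the red cube sits at roughly (7.1, 4.4) before and (7.1, 7.2) after.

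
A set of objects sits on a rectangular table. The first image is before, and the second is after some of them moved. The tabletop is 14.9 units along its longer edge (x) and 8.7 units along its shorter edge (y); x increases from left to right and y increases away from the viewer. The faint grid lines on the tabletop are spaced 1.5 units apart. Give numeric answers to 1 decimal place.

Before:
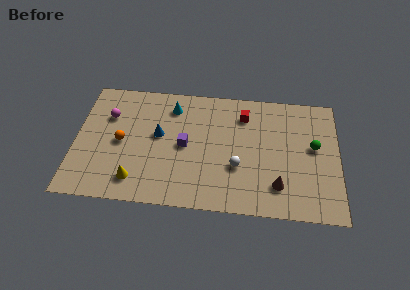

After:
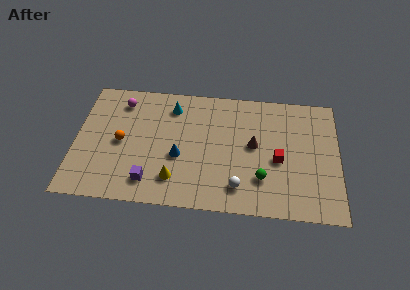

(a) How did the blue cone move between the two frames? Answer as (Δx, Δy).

(1.2, -1.4)

The blue cone started near (4.7, 4.9) and ended near (5.9, 3.5).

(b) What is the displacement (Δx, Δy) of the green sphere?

(-2.9, -2.5)

From the two frames, the green sphere sits at roughly (13.5, 4.9) before and (10.6, 2.4) after.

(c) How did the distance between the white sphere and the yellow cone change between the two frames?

-2.3

The distance was about 5.9 in the first image and 3.6 in the second, so they moved 2.3 units closer together.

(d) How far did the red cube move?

3.6

The red cube moved from about (9.5, 6.8) to (11.5, 3.8), a distance of √(2.0² + 3.0²) ≈ 3.6.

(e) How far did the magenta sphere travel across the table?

1.3

The magenta sphere was near (1.8, 6.0) before and (2.5, 7.1) after, so it travelled √(0.7² + 1.1²) ≈ 1.3 units.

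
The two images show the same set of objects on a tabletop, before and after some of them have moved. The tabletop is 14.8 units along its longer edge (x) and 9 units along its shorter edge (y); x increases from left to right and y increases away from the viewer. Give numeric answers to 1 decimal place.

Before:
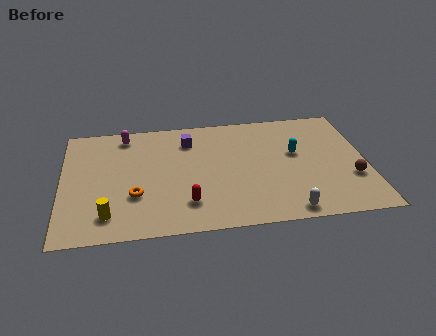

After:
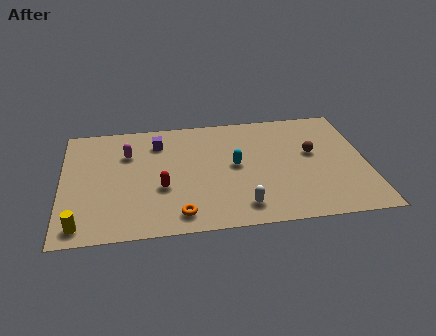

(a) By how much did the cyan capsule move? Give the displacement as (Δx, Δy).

(-3.0, -0.6)

The cyan capsule was at about (11.4, 5.3) and moved to about (8.4, 4.7).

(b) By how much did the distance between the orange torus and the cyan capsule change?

-3.8

The distance was about 8.2 in the first image and 4.4 in the second, so they moved 3.8 units closer together.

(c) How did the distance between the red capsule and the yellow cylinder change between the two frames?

+0.7

They were about 3.8 units apart before and 4.5 after — 0.7 units further apart.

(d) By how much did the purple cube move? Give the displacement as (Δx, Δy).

(-1.5, 0.0)

The purple cube started near (6.2, 7.0) and ended near (4.7, 7.0).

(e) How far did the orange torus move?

2.7

The orange torus was near (3.5, 3.0) before and (5.6, 1.3) after, so it travelled √(2.1² + 1.7²) ≈ 2.7 units.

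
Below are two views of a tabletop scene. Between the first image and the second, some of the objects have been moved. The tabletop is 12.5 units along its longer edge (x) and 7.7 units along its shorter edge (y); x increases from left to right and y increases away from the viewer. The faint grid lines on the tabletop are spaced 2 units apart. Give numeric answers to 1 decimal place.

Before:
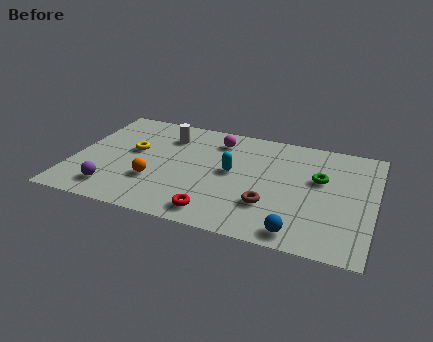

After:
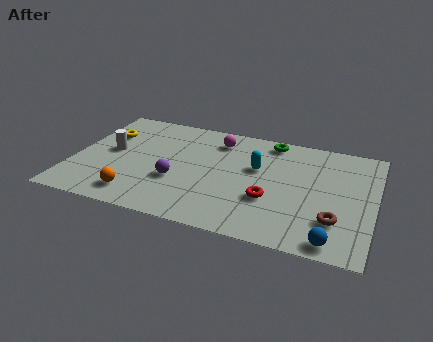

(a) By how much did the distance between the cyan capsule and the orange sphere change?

+2.3

Before: roughly 3.5 units apart; after: 5.8. That's 2.3 units further apart.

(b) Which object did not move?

the magenta sphere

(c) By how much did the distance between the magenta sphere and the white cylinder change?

+2.7

The distance was about 2.1 in the first image and 4.8 in the second, so they moved 2.7 units further apart.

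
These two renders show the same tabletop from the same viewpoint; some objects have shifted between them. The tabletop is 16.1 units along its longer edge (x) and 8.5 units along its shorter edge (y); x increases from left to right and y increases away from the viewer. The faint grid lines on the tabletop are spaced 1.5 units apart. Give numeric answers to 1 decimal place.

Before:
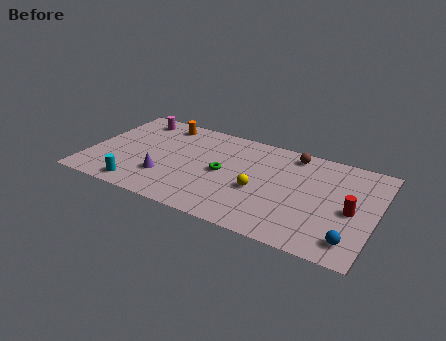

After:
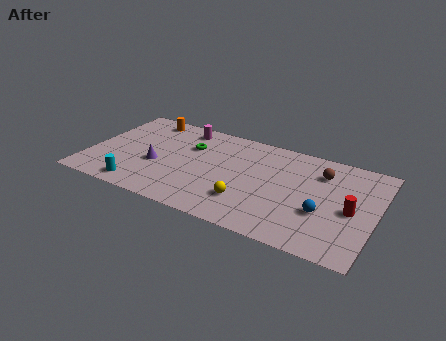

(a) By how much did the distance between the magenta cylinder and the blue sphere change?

-4.7

The distance was about 14.1 in the first image and 9.4 in the second, so they moved 4.7 units closer together.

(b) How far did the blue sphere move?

2.3

The blue sphere was near (15.0, 1.5) before and (13.3, 3.1) after, so it travelled √(1.7² + 1.6²) ≈ 2.3 units.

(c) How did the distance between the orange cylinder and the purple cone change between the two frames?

-0.7

The distance was about 4.9 in the first image and 4.2 in the second, so they moved 0.7 units closer together.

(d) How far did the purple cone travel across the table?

1.1

From (4.5, 2.5) to (3.9, 3.4), the purple cone covered √(0.6² + 0.9²) ≈ 1.1 units.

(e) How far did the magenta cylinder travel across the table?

2.8

The magenta cylinder was near (2.1, 7.2) before and (4.9, 7.3) after, so it travelled √(2.8² + 0.1²) ≈ 2.8 units.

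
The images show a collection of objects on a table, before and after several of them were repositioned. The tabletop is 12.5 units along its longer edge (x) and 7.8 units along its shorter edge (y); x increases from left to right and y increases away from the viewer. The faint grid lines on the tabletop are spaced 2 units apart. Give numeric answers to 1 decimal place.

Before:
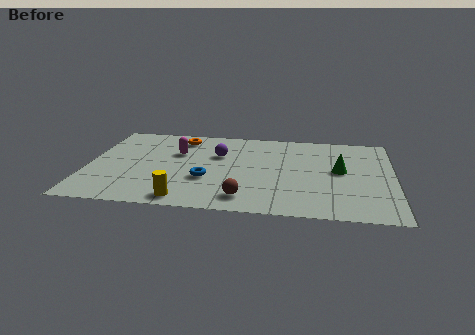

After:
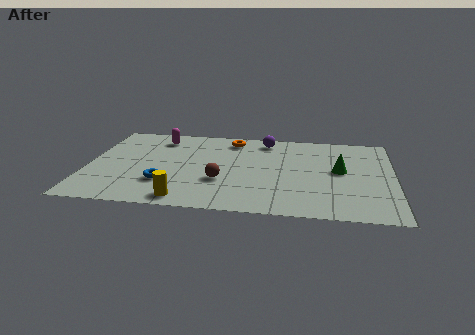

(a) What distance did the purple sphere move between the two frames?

2.5

The purple sphere was near (5.3, 5.1) before and (7.2, 6.7) after, so it travelled √(1.9² + 1.6²) ≈ 2.5 units.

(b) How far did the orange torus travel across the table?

2.1

From (3.7, 6.5) to (5.8, 6.6), the orange torus covered √(2.1² + 0.1²) ≈ 2.1 units.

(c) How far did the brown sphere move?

1.7

The brown sphere moved from about (6.5, 1.3) to (5.5, 2.7), a distance of √(1.0² + 1.4²) ≈ 1.7.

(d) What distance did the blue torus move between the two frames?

1.8

The blue torus was near (4.9, 2.8) before and (3.2, 2.3) after, so it travelled √(1.7² + 0.5²) ≈ 1.8 units.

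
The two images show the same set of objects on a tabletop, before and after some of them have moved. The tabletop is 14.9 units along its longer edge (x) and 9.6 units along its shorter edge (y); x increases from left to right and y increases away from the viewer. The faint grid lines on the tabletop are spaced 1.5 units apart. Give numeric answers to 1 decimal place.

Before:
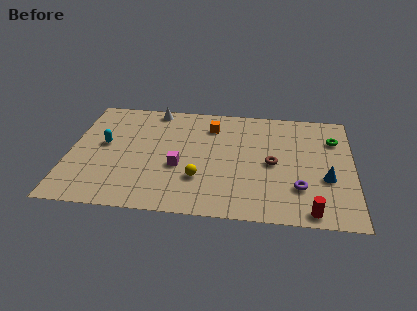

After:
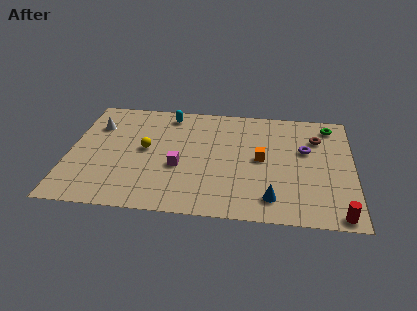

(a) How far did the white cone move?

3.5

The white cone moved from about (4.3, 8.7) to (1.3, 6.9), a distance of √(3.0² + 1.8²) ≈ 3.5.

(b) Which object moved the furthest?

the cyan capsule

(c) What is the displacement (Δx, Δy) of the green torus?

(-0.2, 1.2)

The green torus was at about (13.9, 7.0) and moved to about (13.7, 8.2).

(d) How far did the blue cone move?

3.4

The blue cone was near (13.5, 3.6) before and (10.7, 1.7) after, so it travelled √(2.8² + 1.9²) ≈ 3.4 units.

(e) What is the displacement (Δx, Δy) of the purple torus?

(0.3, 3.2)

From the two frames, the purple torus sits at roughly (12.1, 2.7) before and (12.4, 5.9) after.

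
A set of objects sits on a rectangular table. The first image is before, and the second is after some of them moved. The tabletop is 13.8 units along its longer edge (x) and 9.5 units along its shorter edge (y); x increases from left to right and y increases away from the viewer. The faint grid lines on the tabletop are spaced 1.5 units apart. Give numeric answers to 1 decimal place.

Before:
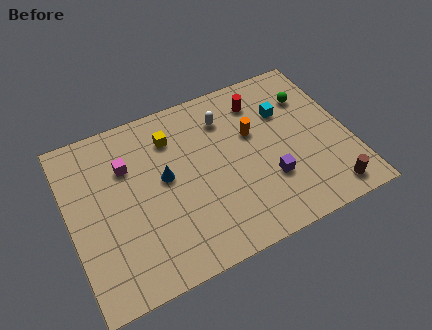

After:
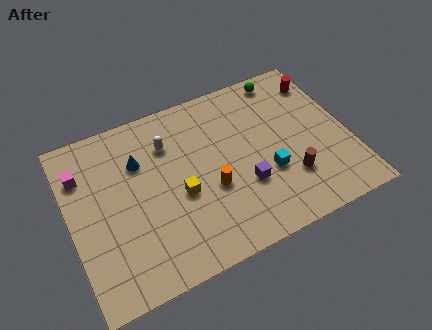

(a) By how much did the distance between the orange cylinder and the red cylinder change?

+5.4

The distance was about 1.8 in the first image and 7.2 in the second, so they moved 5.4 units further apart.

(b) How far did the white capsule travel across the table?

2.9

The white capsule was near (8.0, 7.3) before and (5.1, 7.0) after, so it travelled √(2.9² + 0.3²) ≈ 2.9 units.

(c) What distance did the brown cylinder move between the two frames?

2.3

The brown cylinder was near (12.3, 1.2) before and (10.6, 2.7) after, so it travelled √(1.7² + 1.5²) ≈ 2.3 units.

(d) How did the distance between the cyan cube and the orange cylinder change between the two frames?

+1.0

The distance was about 1.8 in the first image and 2.8 in the second, so they moved 1.0 units further apart.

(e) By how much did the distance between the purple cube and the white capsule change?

+0.4

They were about 4.6 units apart before and 5.0 after — 0.4 units further apart.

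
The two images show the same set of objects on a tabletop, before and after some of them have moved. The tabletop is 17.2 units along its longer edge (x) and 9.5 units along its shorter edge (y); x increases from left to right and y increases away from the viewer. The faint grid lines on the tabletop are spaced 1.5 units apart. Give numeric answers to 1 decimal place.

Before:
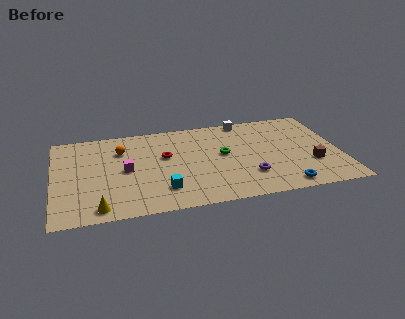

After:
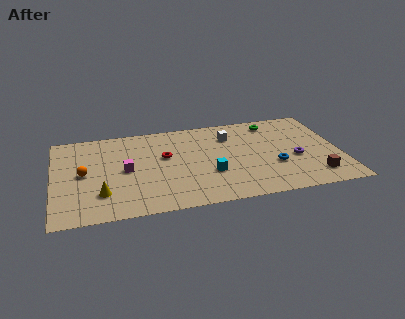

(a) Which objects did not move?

the magenta cube and the red torus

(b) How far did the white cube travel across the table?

1.9

The white cube was near (11.7, 8.7) before and (10.7, 7.1) after, so it travelled √(1.0² + 1.6²) ≈ 1.9 units.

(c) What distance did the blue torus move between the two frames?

2.3

The blue torus was near (13.6, 1.1) before and (13.2, 3.4) after, so it travelled √(0.4² + 2.3²) ≈ 2.3 units.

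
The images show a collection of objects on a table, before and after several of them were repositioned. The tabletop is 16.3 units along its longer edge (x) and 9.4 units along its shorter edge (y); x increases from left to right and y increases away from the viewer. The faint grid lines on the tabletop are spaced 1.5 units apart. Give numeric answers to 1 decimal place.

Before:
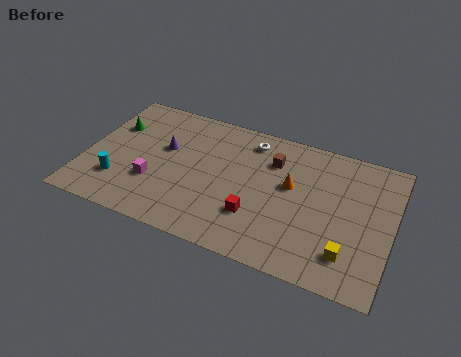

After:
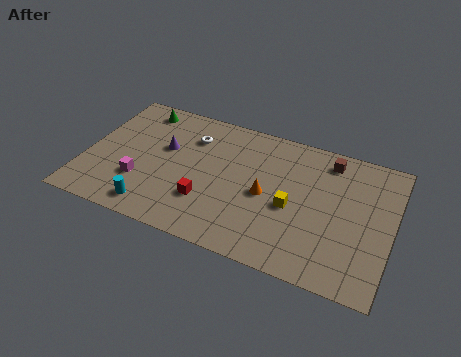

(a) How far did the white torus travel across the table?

3.2

The white torus was near (8.5, 7.9) before and (5.4, 7.0) after, so it travelled √(3.1² + 0.9²) ≈ 3.2 units.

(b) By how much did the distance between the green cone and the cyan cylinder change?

+3.0

Before: roughly 4.0 units apart; after: 7.0. That's 3.0 units further apart.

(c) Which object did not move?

the purple cone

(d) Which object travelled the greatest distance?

the yellow cube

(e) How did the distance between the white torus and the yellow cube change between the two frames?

-1.7

The distance was about 8.1 in the first image and 6.4 in the second, so they moved 1.7 units closer together.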